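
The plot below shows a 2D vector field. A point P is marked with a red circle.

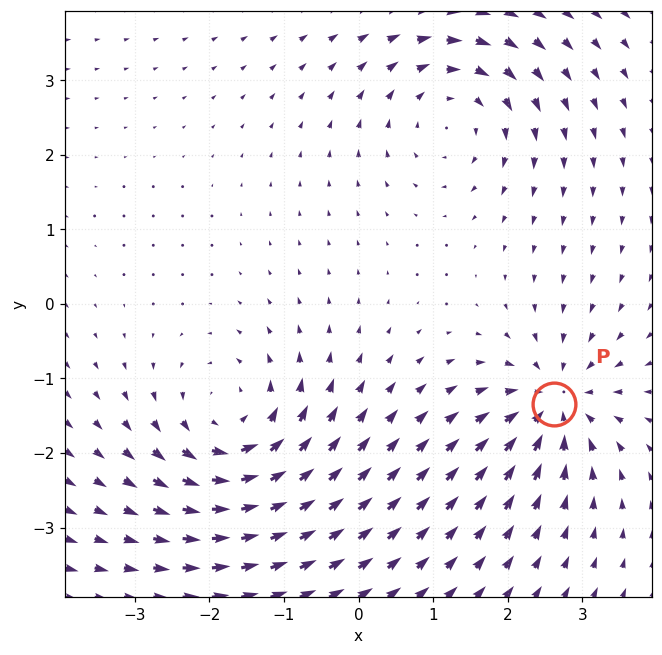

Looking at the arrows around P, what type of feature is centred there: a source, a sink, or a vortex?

sink

At P (2.6, -1.3) the arrows converge inward. Divergence about -5, curl ≈0 — negative divergence with near-zero curl is a sink.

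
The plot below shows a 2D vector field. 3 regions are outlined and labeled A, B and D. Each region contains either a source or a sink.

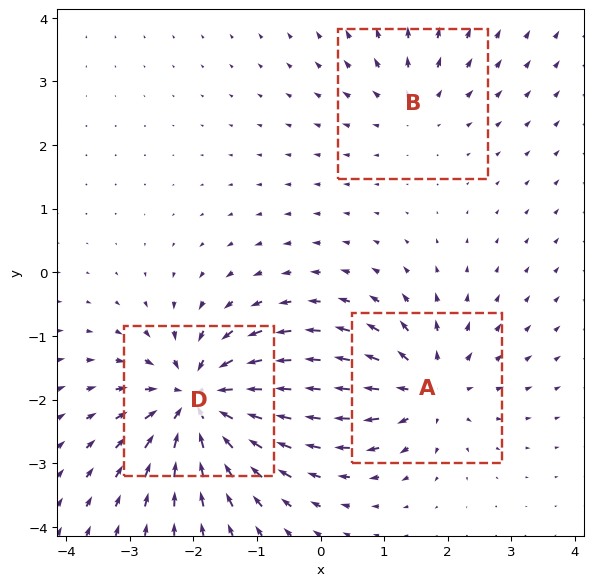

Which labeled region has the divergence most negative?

Divergence at each region's feature centre — A: about +4, B: about +2, D: about -6. Region D is most negative.

D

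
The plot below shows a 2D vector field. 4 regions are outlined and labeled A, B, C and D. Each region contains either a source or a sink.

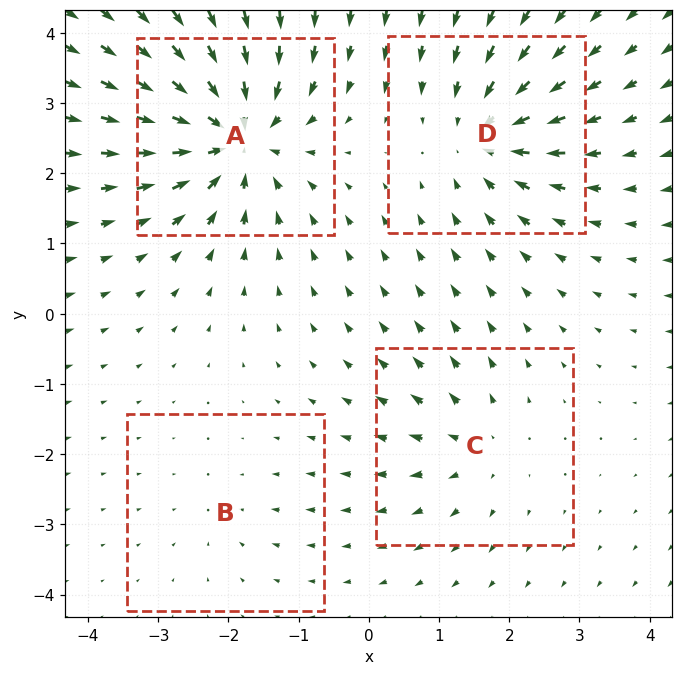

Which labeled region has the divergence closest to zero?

B

Divergence at each region's feature centre — A: about -8, B: about -2, C: about +4, D: about -6. Region B is closest to zero.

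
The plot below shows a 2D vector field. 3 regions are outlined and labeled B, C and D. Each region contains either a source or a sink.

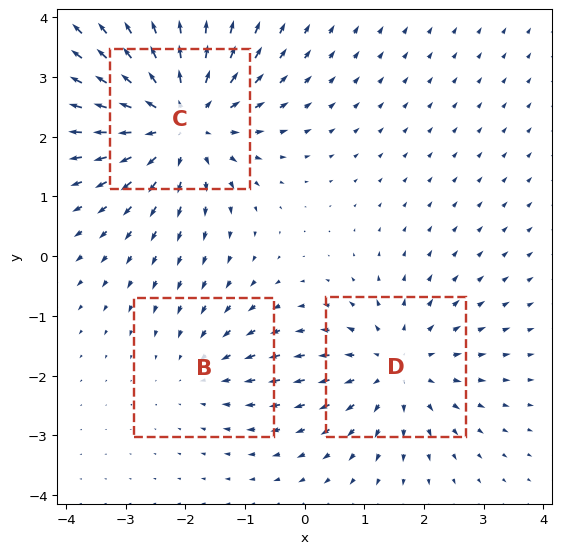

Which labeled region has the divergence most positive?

C

Divergence at each region's feature centre — B: about -2, C: about +4, D: about +3. Region C is most positive.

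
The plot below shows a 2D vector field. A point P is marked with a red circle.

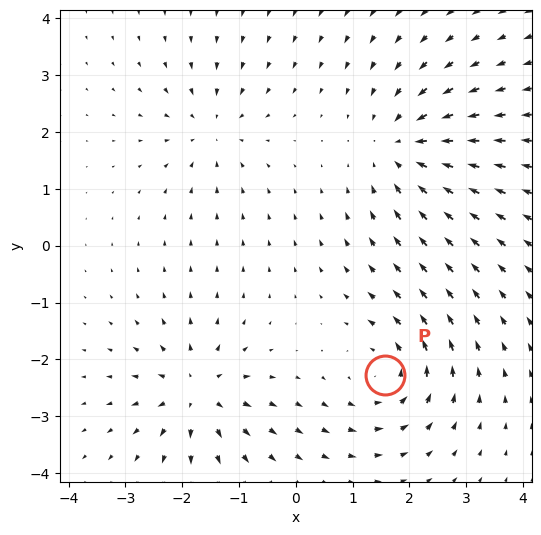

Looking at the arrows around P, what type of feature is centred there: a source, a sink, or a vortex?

At P (1.6, -2.3) the arrows circulate counterclockwise. Divergence ≈0, curl about +4 — near-zero divergence with nonzero curl is a vortex.

vortex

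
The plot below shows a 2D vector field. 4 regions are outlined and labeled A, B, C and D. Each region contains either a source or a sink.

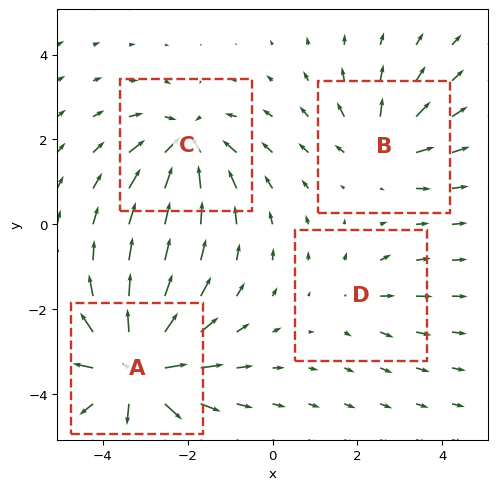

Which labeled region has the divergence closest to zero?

D

Divergence at each region's feature centre — A: about +8, B: about +4, C: about -6, D: about +2. Region D is closest to zero.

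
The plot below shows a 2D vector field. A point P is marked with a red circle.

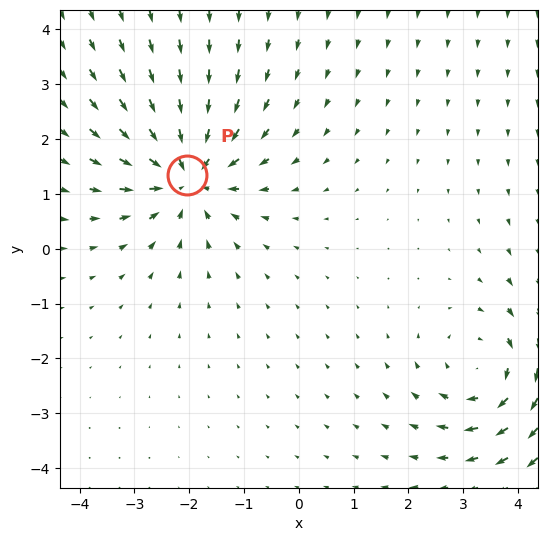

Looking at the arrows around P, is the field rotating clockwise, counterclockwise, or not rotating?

Near P at (-2.0, 1.3) the arrows show no circulation. The curl there is ≈0.

not rotating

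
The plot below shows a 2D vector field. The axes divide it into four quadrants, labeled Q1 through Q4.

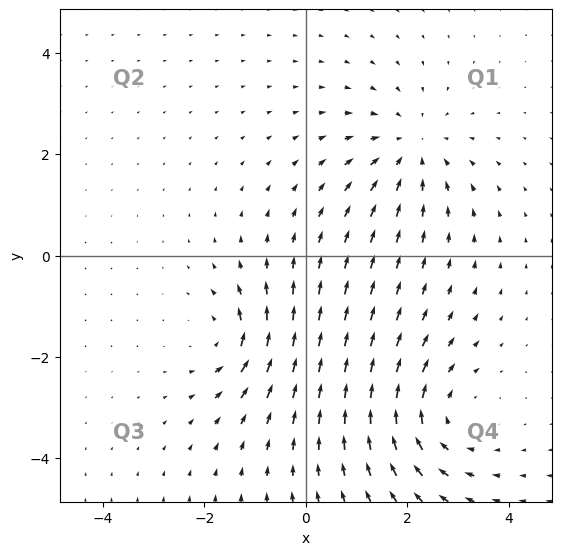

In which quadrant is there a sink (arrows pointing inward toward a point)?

The sink sits at approximately (2.1, 2.1), which lies in quadrant Q1. The divergence there is about -3, negative as expected for a sink.

Q1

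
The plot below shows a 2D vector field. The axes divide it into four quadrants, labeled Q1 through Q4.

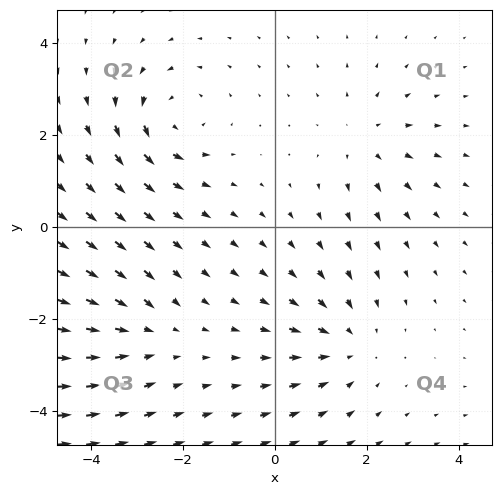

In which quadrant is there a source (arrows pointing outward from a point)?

Q1

The source sits at approximately (2.0, 1.9), which lies in quadrant Q1. The divergence there is about +3, positive as expected for a source.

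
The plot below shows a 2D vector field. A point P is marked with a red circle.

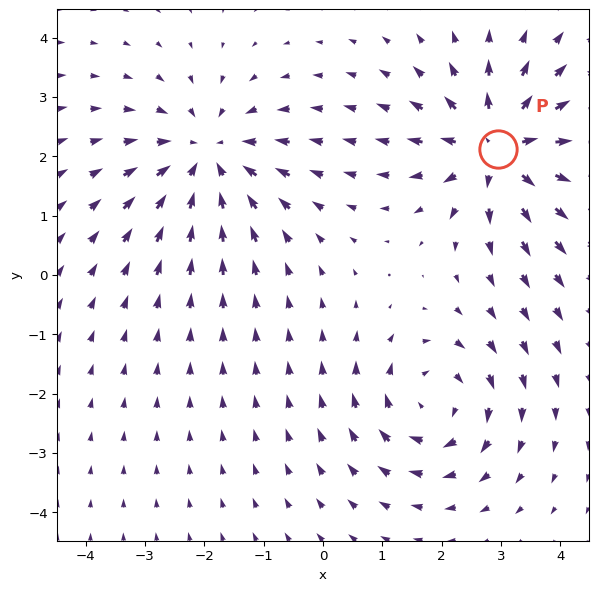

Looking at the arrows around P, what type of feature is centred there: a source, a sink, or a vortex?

source

At P (3.0, 2.1) the arrows spread outward. Divergence about +5, curl ≈0 — positive divergence with near-zero curl is a source.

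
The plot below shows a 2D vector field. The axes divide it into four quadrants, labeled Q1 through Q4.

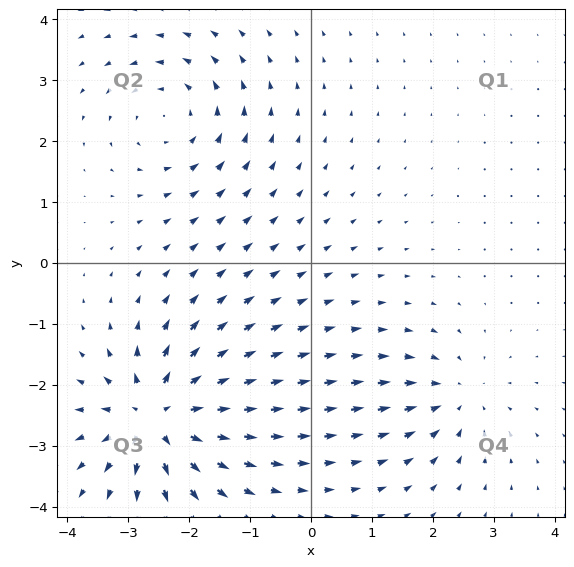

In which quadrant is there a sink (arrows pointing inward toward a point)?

The sink sits at approximately (2.4, -2.2), which lies in quadrant Q4. The divergence there is about -3, negative as expected for a sink.

Q4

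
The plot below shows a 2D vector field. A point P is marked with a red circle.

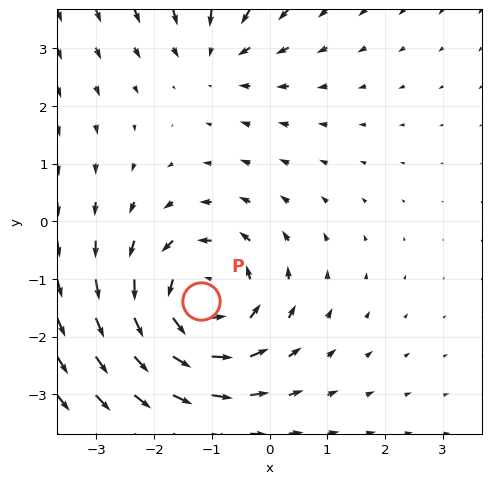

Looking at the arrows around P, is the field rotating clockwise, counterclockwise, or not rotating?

counterclockwise

Near P at (-1.2, -1.4) the arrows circulate counterclockwise. The curl (z-component) there is about +4; positive curl means counterclockwise rotation.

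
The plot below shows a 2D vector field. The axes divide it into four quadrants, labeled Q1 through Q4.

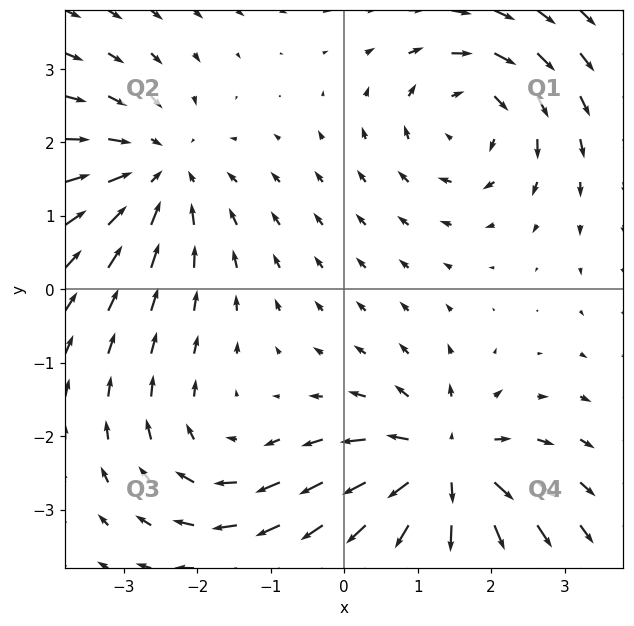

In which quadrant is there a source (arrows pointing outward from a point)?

Q4

The source sits at approximately (1.4, -2.4), which lies in quadrant Q4. The divergence there is about +6, positive as expected for a source.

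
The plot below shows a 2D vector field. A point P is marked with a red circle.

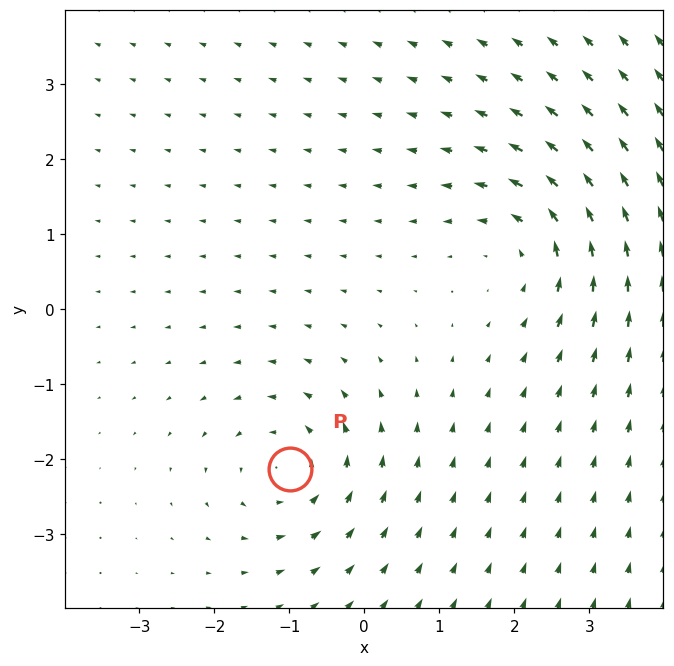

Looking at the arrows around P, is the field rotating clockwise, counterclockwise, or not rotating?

counterclockwise

Near P at (-1.0, -2.1) the arrows circulate counterclockwise. The curl (z-component) there is about +3; positive curl means counterclockwise rotation.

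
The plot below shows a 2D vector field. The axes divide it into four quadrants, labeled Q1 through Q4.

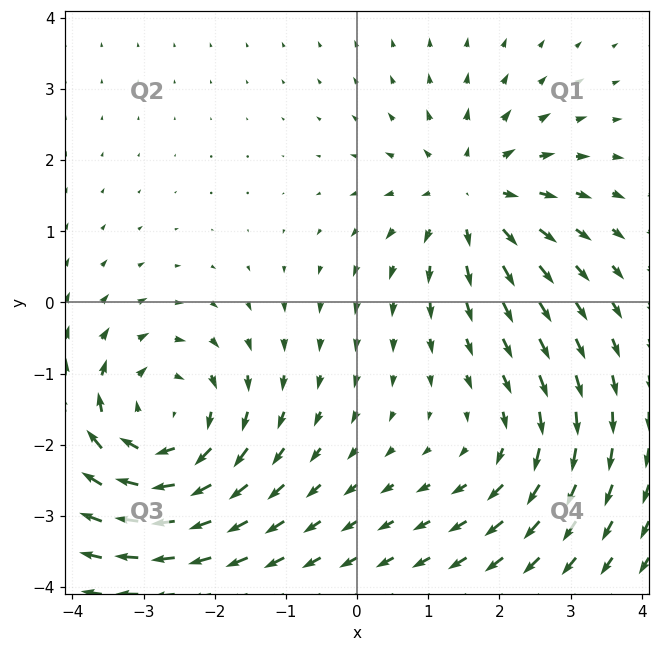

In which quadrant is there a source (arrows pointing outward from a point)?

Q1

The source sits at approximately (1.6, 1.5), which lies in quadrant Q1. The divergence there is about +3, positive as expected for a source.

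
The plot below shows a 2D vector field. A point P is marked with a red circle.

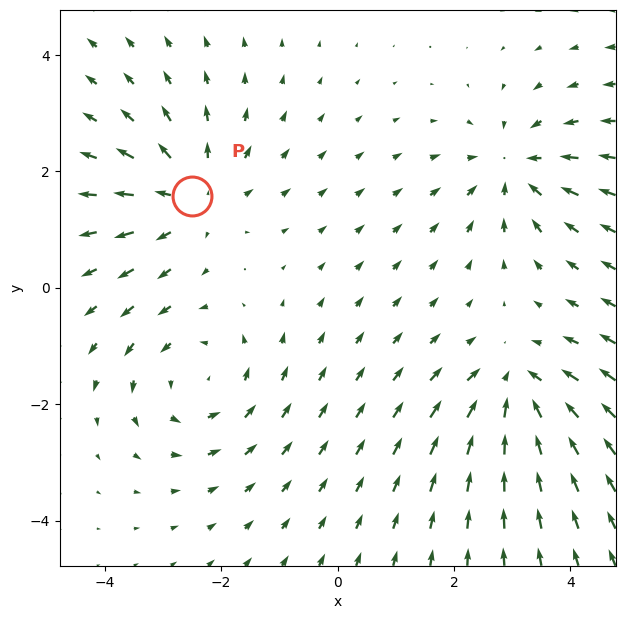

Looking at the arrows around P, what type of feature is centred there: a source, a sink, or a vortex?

source

At P (-2.5, 1.6) the arrows spread outward. Divergence about +4, curl ≈0 — positive divergence with near-zero curl is a source.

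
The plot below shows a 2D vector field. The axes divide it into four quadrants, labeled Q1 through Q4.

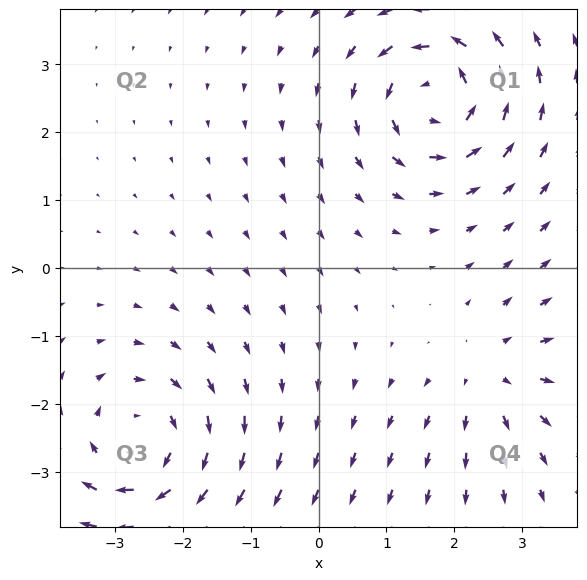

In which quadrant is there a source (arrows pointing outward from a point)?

The source sits at approximately (2.5, -1.6), which lies in quadrant Q4. The divergence there is about +3, positive as expected for a source.

Q4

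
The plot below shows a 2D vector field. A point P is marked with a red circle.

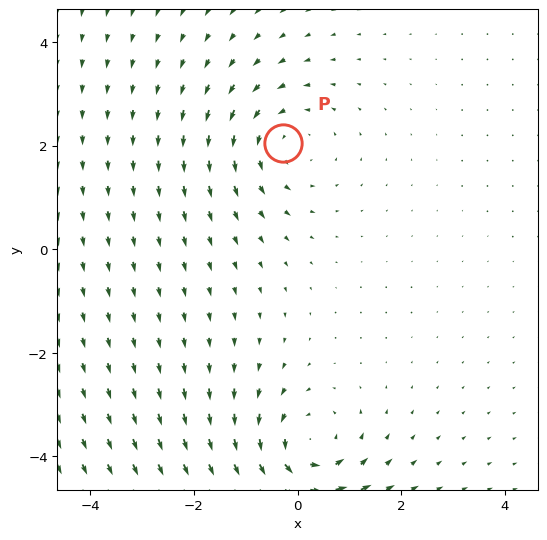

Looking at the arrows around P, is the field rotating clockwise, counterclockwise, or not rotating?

counterclockwise

Near P at (-0.3, 2.1) the arrows circulate counterclockwise. The curl (z-component) there is about +2; positive curl means counterclockwise rotation.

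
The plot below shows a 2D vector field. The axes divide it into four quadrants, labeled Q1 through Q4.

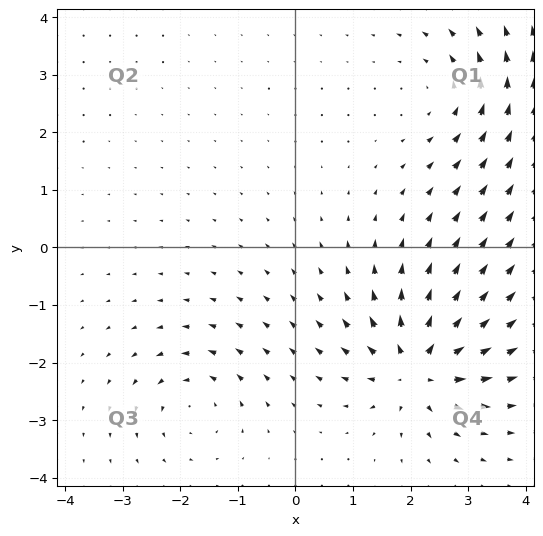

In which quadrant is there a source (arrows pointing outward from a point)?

The source sits at approximately (2.1, -2.1), which lies in quadrant Q4. The divergence there is about +7, positive as expected for a source.

Q4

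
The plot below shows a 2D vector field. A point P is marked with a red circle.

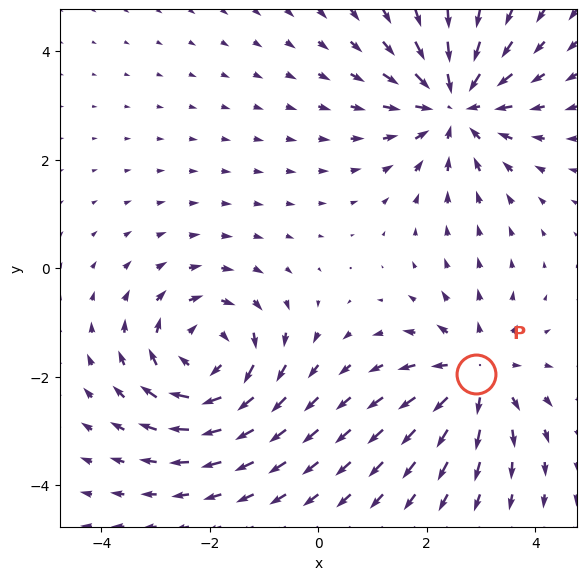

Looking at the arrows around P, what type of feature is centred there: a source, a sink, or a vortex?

source

At P (2.9, -2.0) the arrows spread outward. Divergence about +4, curl ≈0 — positive divergence with near-zero curl is a source.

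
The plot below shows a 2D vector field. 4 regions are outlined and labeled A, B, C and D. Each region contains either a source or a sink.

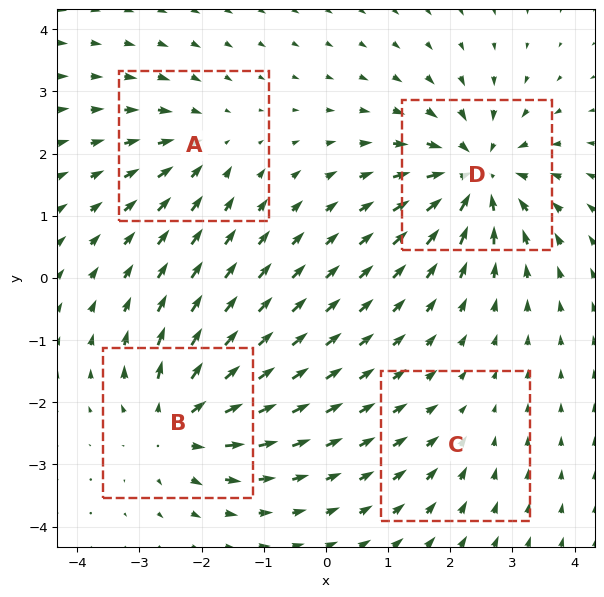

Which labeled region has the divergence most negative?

Divergence at each region's feature centre — A: about -4, B: about +6, C: about -2, D: about -7. Region D is most negative.

D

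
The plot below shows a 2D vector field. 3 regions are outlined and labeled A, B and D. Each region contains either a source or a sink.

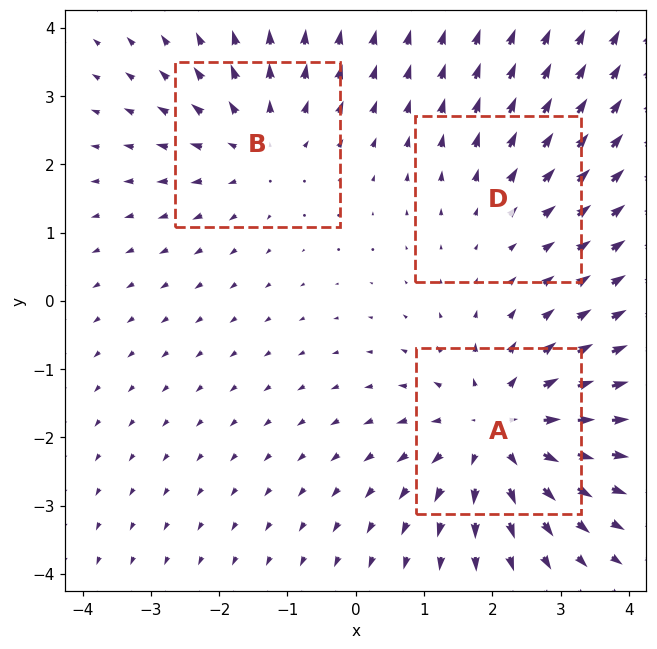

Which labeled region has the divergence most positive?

A

Divergence at each region's feature centre — A: about +4, B: about +3, D: about +2. Region A is most positive.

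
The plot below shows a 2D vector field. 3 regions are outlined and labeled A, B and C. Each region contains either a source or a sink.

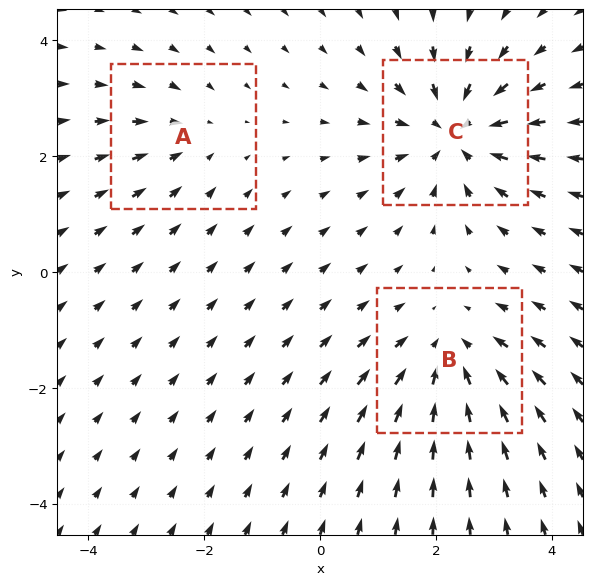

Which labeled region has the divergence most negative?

C

Divergence at each region's feature centre — A: about -2, B: about -3, C: about -4. Region C is most negative.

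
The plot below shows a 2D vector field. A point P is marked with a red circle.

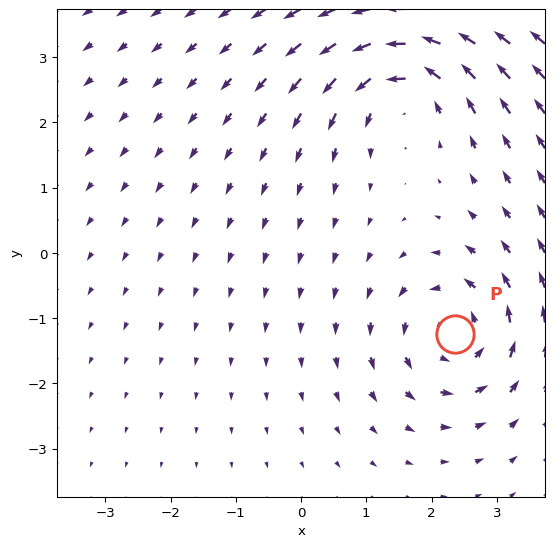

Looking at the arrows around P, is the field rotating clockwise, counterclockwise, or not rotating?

counterclockwise

Near P at (2.4, -1.2) the arrows circulate counterclockwise. The curl (z-component) there is about +5; positive curl means counterclockwise rotation.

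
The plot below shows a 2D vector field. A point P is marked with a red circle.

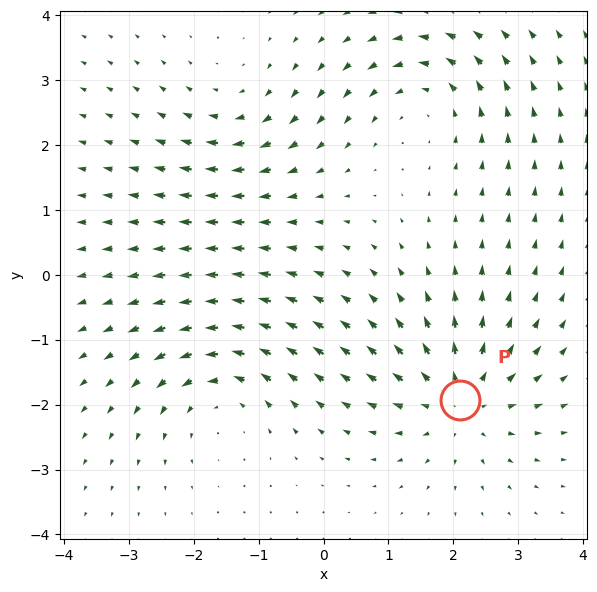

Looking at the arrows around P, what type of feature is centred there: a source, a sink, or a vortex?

At P (2.1, -1.9) the arrows spread outward. Divergence about +5, curl ≈0 — positive divergence with near-zero curl is a source.

source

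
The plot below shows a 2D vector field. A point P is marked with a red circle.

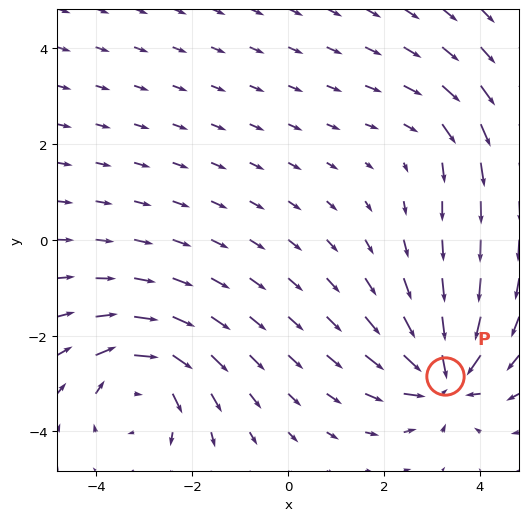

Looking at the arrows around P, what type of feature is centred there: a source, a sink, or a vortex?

sink

At P (3.3, -2.8) the arrows converge inward. Divergence about -7, curl ≈0 — negative divergence with near-zero curl is a sink.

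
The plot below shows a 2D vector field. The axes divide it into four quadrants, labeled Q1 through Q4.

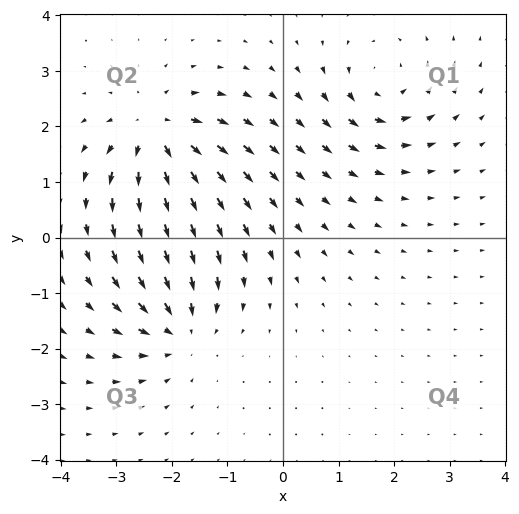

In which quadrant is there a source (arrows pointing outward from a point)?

Q2

The source sits at approximately (-2.3, 1.9), which lies in quadrant Q2. The divergence there is about +7, positive as expected for a source.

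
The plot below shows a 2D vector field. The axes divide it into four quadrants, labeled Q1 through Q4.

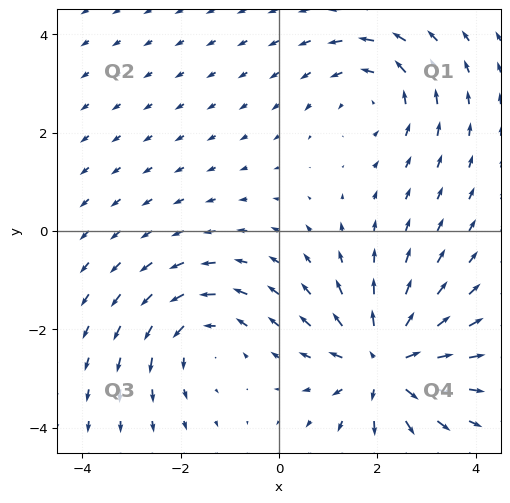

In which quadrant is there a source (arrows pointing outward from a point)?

Q4

The source sits at approximately (2.2, -2.7), which lies in quadrant Q4. The divergence there is about +5, positive as expected for a source.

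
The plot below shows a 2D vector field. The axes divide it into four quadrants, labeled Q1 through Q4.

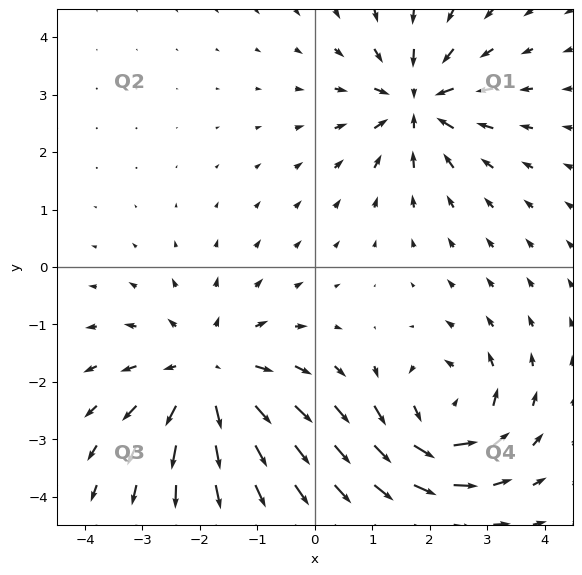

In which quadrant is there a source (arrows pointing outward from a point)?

The source sits at approximately (-1.8, -1.9), which lies in quadrant Q3. The divergence there is about +4, positive as expected for a source.

Q3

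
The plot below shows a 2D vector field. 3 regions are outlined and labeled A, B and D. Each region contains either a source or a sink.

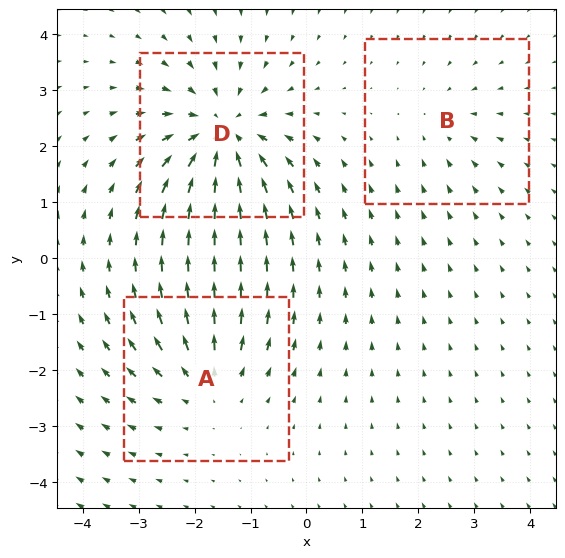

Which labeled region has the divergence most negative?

Divergence at each region's feature centre — A: about +3, B: about -2, D: about -5. Region D is most negative.

D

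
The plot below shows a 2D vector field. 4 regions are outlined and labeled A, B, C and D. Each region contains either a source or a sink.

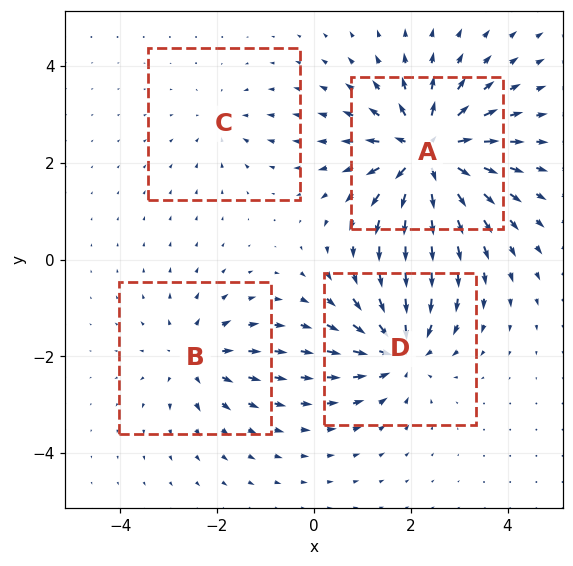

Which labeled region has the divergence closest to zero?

C

Divergence at each region's feature centre — A: about +8, B: about +4, C: about -2, D: about -5. Region C is closest to zero.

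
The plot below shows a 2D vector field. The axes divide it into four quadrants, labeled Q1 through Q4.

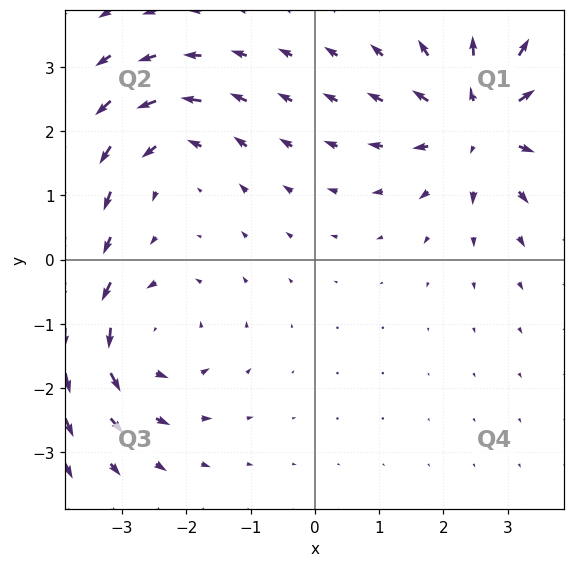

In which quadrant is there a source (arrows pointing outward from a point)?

Q1

The source sits at approximately (2.6, 2.1), which lies in quadrant Q1. The divergence there is about +5, positive as expected for a source.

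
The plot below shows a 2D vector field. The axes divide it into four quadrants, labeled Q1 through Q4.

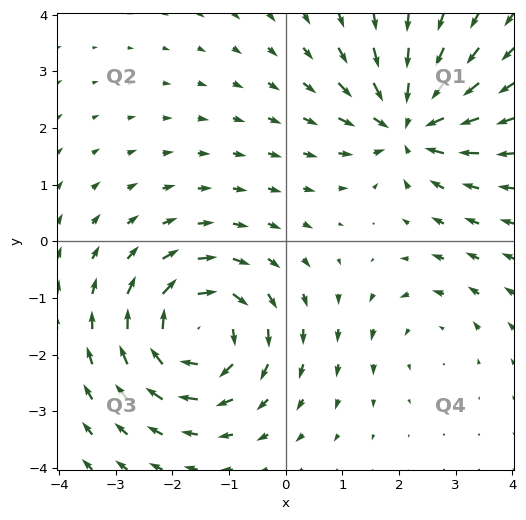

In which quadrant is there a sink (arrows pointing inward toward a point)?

The sink sits at approximately (2.2, 2.1), which lies in quadrant Q1. The divergence there is about -5, negative as expected for a sink.

Q1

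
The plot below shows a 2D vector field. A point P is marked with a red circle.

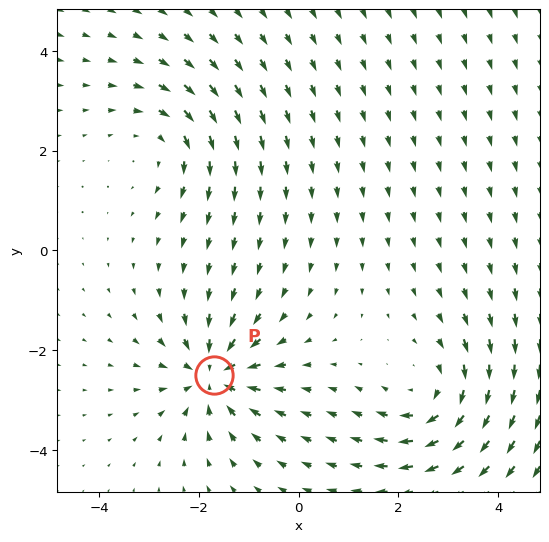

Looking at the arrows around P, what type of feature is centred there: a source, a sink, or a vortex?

sink

At P (-1.7, -2.5) the arrows converge inward. Divergence about -6, curl ≈0 — negative divergence with near-zero curl is a sink.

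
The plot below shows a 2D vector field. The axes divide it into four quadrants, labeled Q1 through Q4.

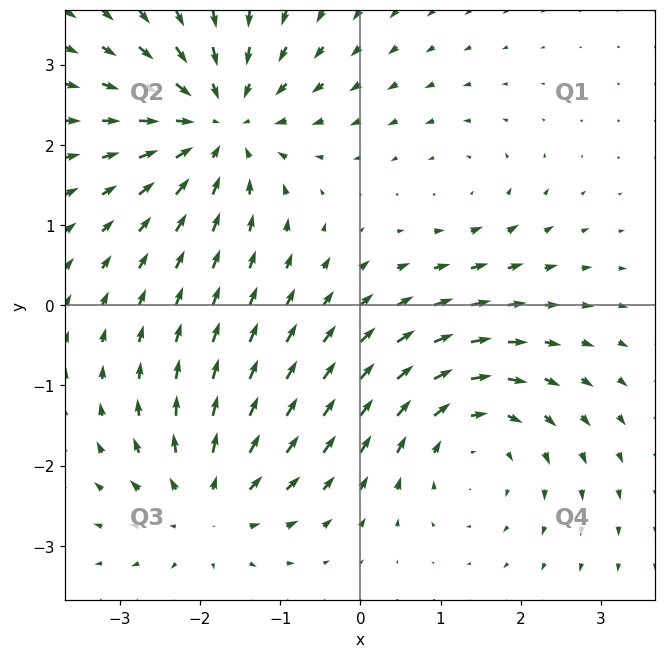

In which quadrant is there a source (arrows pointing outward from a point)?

The source sits at approximately (-1.9, -2.5), which lies in quadrant Q3. The divergence there is about +4, positive as expected for a source.

Q3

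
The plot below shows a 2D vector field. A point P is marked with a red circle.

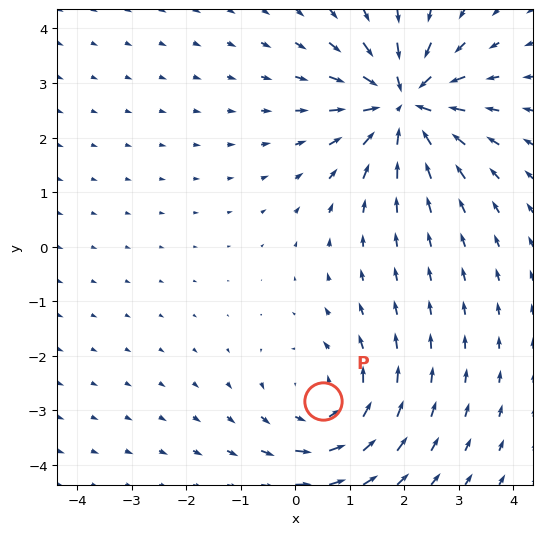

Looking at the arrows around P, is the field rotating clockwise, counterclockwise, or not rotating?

Near P at (0.5, -2.8) the arrows circulate counterclockwise. The curl (z-component) there is about +3; positive curl means counterclockwise rotation.

counterclockwise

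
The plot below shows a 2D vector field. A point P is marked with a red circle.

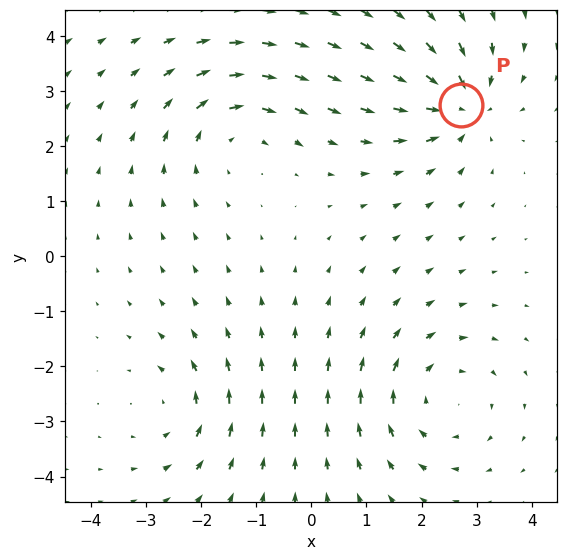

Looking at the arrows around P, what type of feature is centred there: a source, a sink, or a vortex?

sink

At P (2.7, 2.7) the arrows converge inward. Divergence about -5, curl ≈0 — negative divergence with near-zero curl is a sink.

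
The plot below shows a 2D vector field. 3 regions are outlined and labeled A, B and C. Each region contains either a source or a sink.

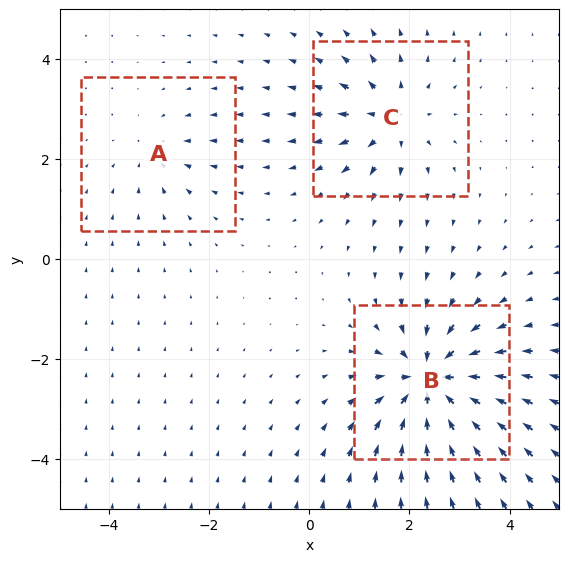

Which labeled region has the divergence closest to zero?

Divergence at each region's feature centre — A: about -2, B: about -6, C: about +4. Region A is closest to zero.

A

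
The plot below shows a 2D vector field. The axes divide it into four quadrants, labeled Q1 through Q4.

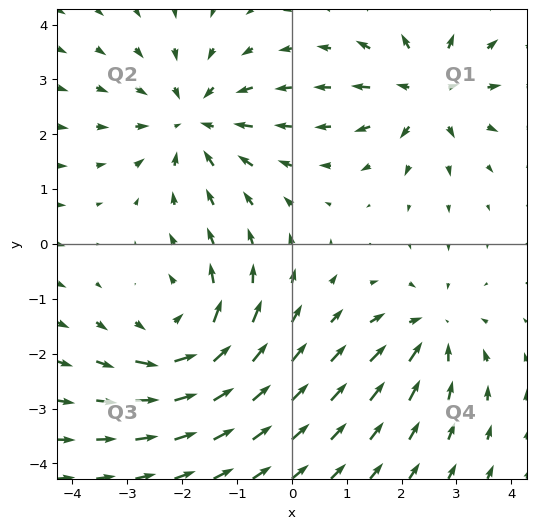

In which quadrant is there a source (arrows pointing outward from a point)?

The source sits at approximately (2.5, 2.8), which lies in quadrant Q1. The divergence there is about +4, positive as expected for a source.

Q1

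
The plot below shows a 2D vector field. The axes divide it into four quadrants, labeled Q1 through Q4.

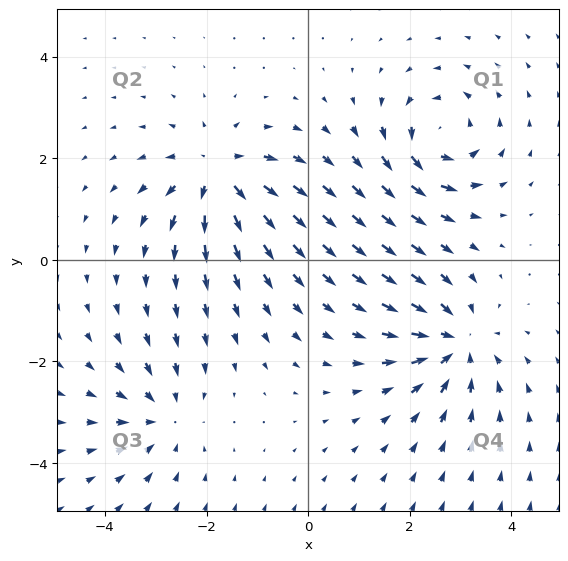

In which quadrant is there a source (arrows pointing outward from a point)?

Q2

The source sits at approximately (-1.8, 1.7), which lies in quadrant Q2. The divergence there is about +7, positive as expected for a source.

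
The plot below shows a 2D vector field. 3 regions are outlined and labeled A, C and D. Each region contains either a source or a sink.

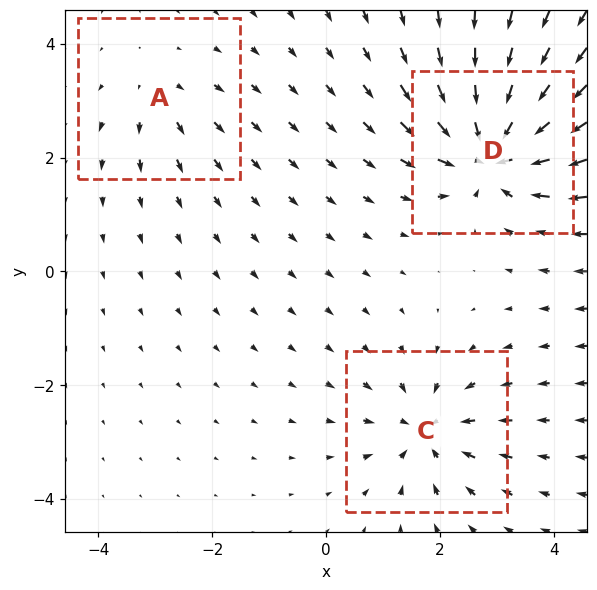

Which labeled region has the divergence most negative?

D

Divergence at each region's feature centre — A: about +2, C: about -4, D: about -6. Region D is most negative.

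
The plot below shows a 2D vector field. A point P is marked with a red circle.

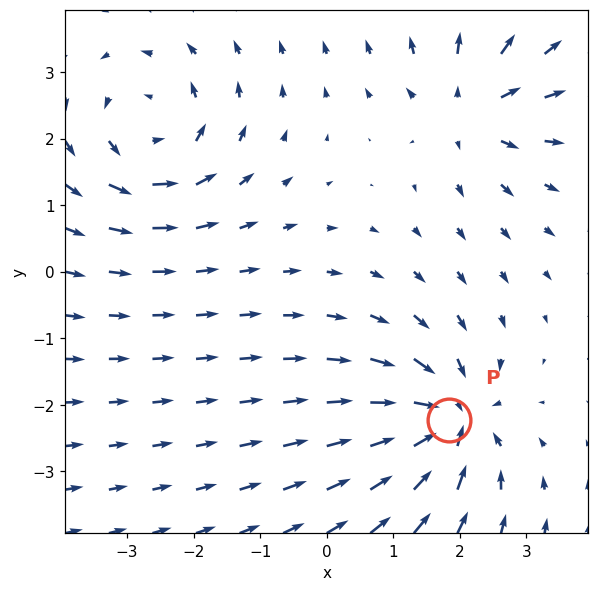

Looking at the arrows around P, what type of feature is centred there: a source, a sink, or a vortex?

sink

At P (1.8, -2.2) the arrows converge inward. Divergence about -6, curl ≈0 — negative divergence with near-zero curl is a sink.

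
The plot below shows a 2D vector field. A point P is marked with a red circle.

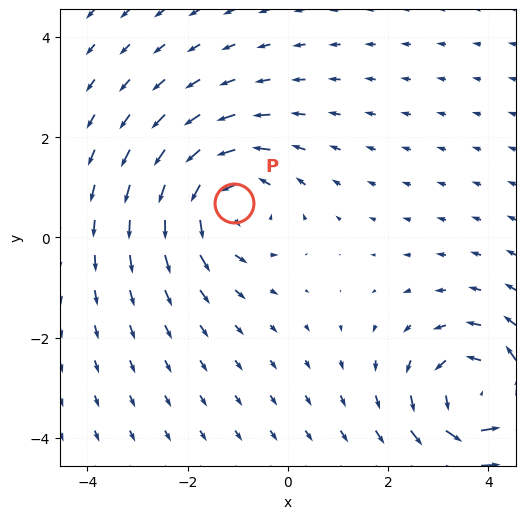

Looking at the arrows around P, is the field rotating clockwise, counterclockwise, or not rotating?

Near P at (-1.1, 0.7) the arrows circulate counterclockwise. The curl (z-component) there is about +4; positive curl means counterclockwise rotation.

counterclockwise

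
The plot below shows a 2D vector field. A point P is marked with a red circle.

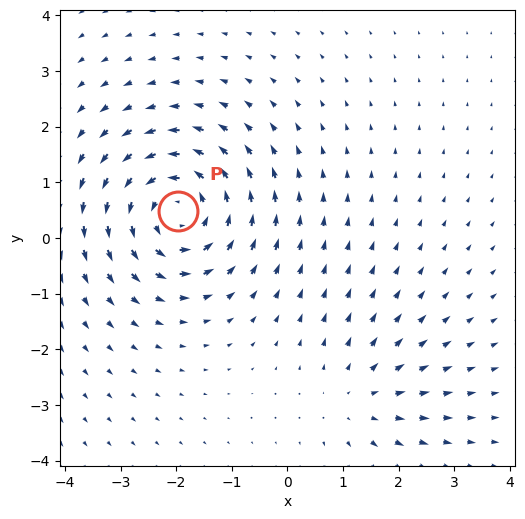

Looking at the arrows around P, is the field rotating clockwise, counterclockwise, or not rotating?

Near P at (-2.0, 0.5) the arrows circulate counterclockwise. The curl (z-component) there is about +5; positive curl means counterclockwise rotation.

counterclockwise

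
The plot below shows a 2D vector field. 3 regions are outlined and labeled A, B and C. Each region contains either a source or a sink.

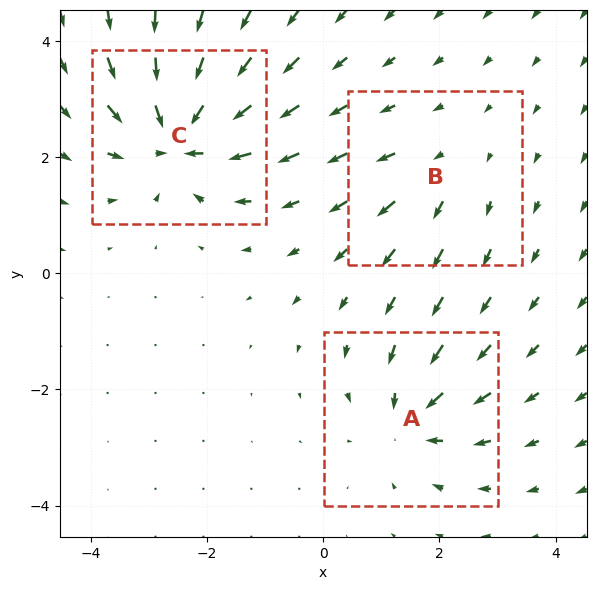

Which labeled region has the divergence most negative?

Divergence at each region's feature centre — A: about -4, B: about +2, C: about -6. Region C is most negative.

C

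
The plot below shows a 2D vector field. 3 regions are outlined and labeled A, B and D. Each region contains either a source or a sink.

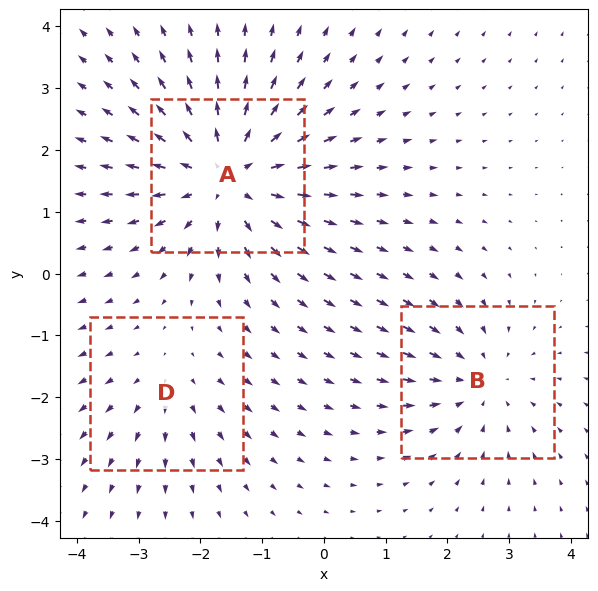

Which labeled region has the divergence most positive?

A

Divergence at each region's feature centre — A: about +5, B: about -3, D: about +2. Region A is most positive.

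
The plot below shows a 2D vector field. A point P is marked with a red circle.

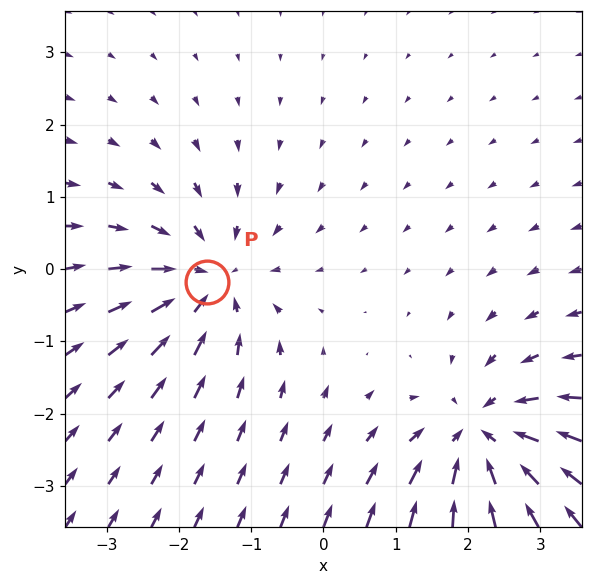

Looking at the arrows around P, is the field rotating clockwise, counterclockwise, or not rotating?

not rotating

Near P at (-1.6, -0.2) the arrows show no circulation. The curl there is ≈0.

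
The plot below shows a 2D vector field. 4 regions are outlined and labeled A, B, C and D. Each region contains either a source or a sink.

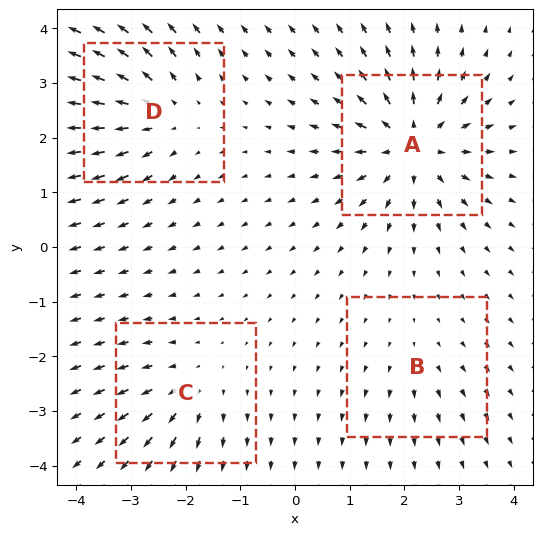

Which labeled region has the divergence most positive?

A

Divergence at each region's feature centre — A: about +8, B: about +2, C: about +4, D: about +5. Region A is most positive.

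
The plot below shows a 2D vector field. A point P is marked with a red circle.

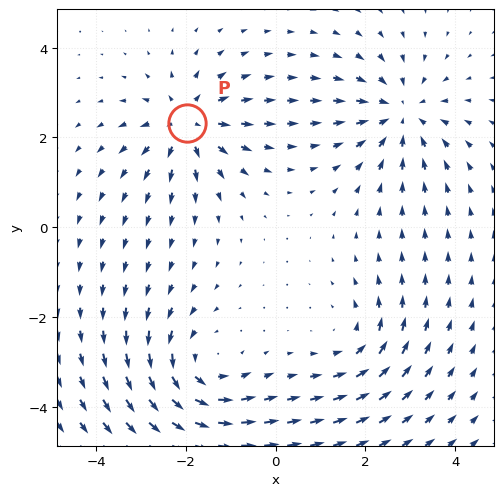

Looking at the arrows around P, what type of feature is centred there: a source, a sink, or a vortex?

At P (-2.0, 2.3) the arrows spread outward. Divergence about +4, curl ≈0 — positive divergence with near-zero curl is a source.

source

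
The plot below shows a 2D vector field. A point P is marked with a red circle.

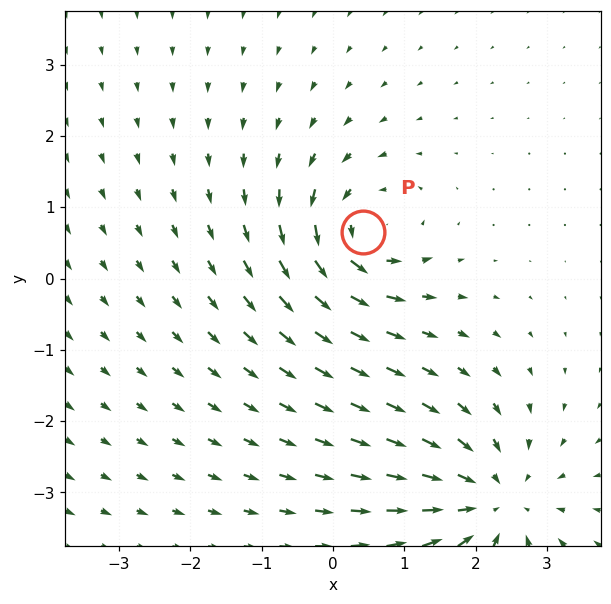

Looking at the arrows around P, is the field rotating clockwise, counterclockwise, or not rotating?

Near P at (0.4, 0.7) the arrows circulate counterclockwise. The curl (z-component) there is about +5; positive curl means counterclockwise rotation.

counterclockwise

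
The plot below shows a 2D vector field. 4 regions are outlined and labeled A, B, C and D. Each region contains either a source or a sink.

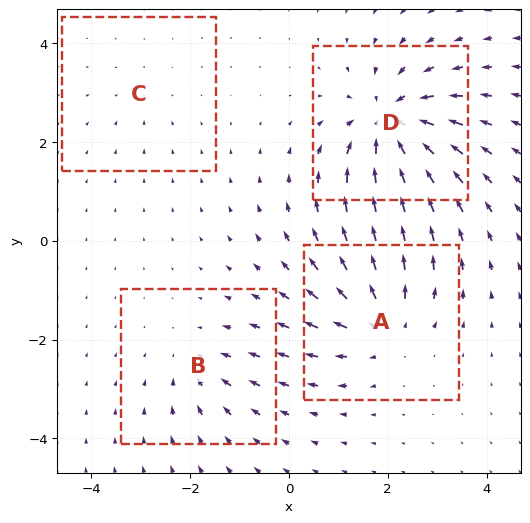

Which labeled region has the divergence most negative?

D

Divergence at each region's feature centre — A: about +5, B: about -3, C: about -2, D: about -7. Region D is most negative.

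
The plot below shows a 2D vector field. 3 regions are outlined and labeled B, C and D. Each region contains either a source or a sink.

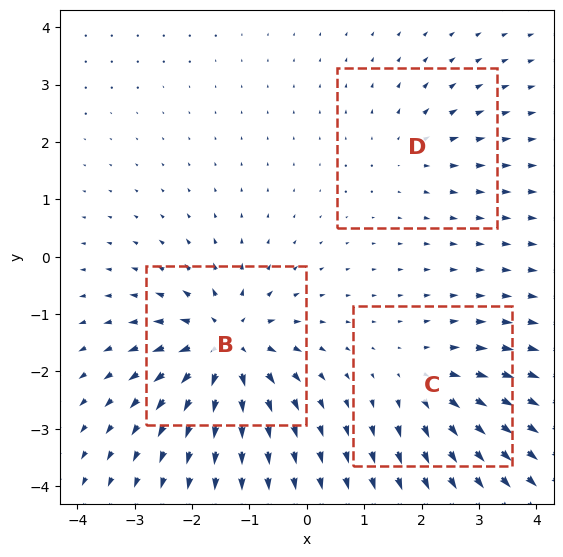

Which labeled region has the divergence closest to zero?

D

Divergence at each region's feature centre — B: about +6, C: about +4, D: about +2. Region D is closest to zero.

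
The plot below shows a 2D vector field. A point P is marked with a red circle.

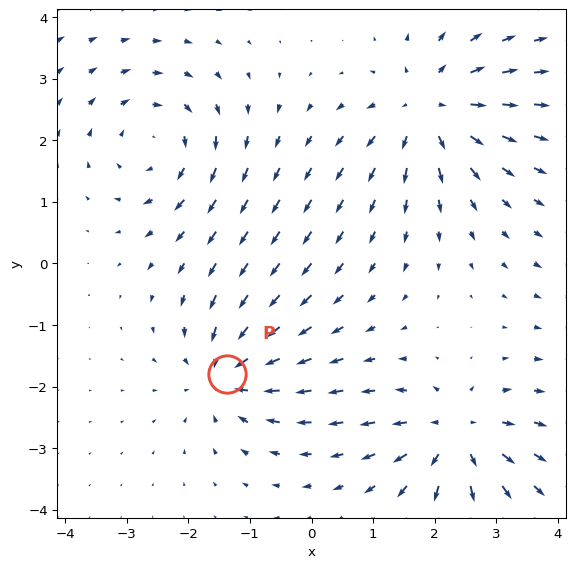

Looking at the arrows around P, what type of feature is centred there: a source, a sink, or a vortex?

sink

At P (-1.4, -1.8) the arrows converge inward. Divergence about -3, curl ≈0 — negative divergence with near-zero curl is a sink.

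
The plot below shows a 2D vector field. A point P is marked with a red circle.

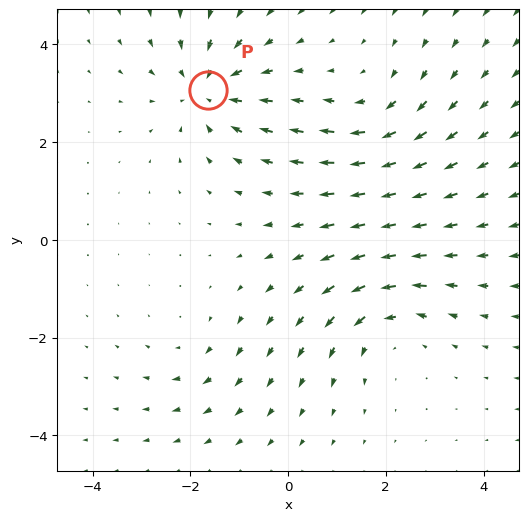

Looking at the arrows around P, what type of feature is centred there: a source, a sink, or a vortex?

At P (-1.6, 3.1) the arrows converge inward. Divergence about -5, curl ≈0 — negative divergence with near-zero curl is a sink.

sink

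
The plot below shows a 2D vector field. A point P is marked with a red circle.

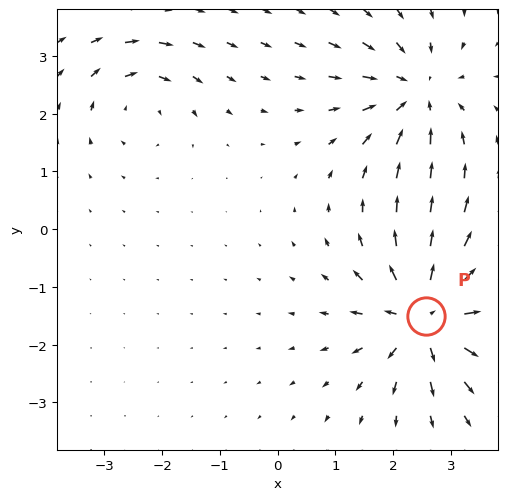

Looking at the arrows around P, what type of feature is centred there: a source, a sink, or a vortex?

At P (2.6, -1.5) the arrows spread outward. Divergence about +7, curl ≈0 — positive divergence with near-zero curl is a source.

source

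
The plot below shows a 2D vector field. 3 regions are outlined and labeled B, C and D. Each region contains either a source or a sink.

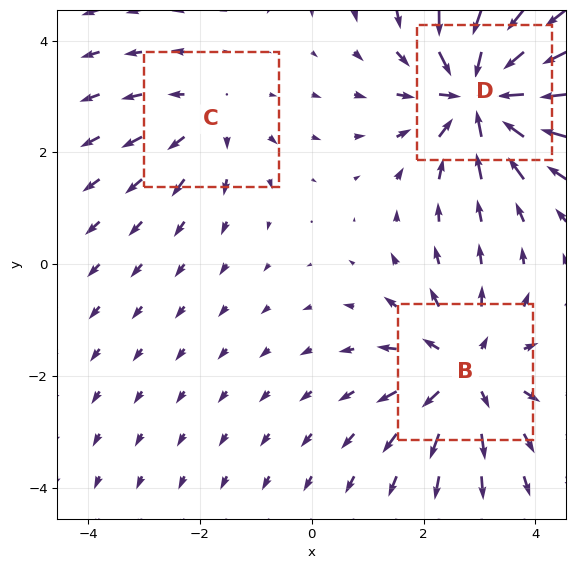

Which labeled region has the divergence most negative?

D

Divergence at each region's feature centre — B: about +4, C: about +2, D: about -5. Region D is most negative.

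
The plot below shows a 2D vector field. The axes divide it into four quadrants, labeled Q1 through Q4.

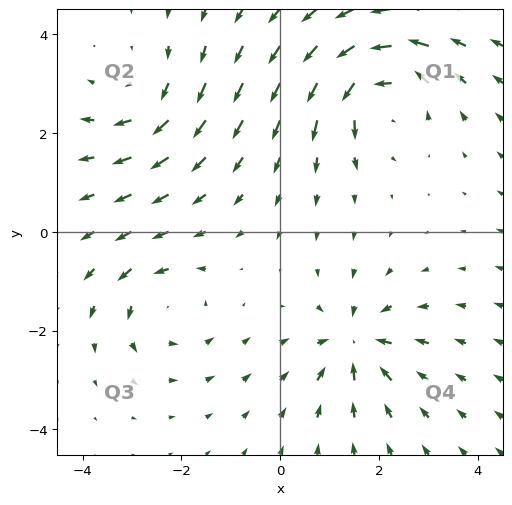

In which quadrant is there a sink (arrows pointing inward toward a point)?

The sink sits at approximately (1.5, -2.3), which lies in quadrant Q4. The divergence there is about -5, negative as expected for a sink.

Q4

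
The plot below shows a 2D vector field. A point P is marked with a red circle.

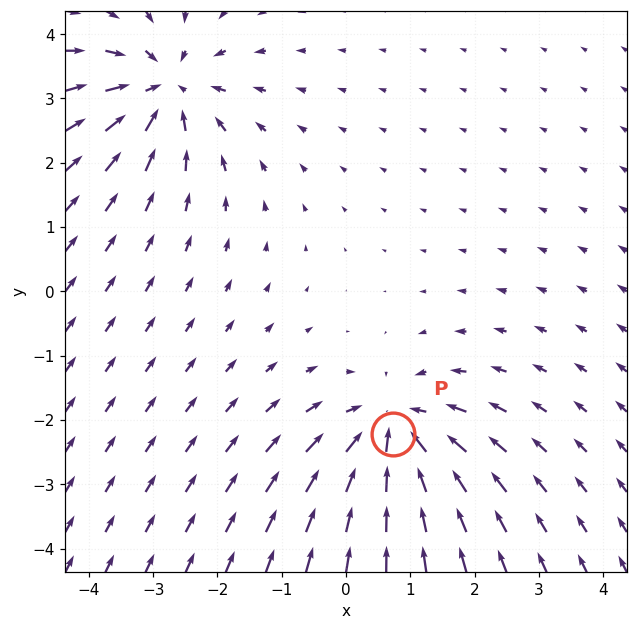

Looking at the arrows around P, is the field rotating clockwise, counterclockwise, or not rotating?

not rotating

Near P at (0.7, -2.2) the arrows show no circulation. The curl there is ≈0.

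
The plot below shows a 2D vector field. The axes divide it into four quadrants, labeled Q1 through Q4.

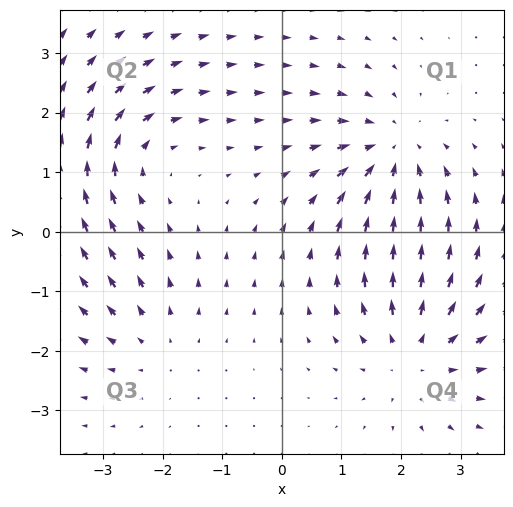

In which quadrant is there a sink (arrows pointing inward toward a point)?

Q1

The sink sits at approximately (1.8, 1.3), which lies in quadrant Q1. The divergence there is about -4, negative as expected for a sink.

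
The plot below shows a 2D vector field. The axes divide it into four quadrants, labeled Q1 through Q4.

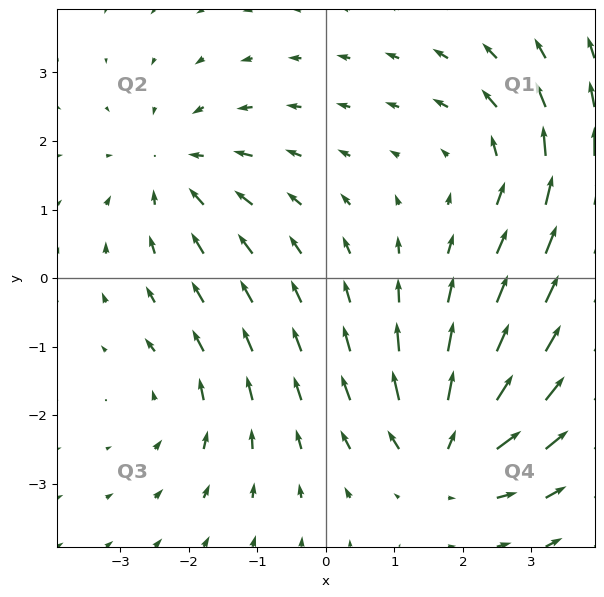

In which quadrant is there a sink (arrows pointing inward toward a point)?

Q2

The sink sits at approximately (-2.2, 1.6), which lies in quadrant Q2. The divergence there is about -4, negative as expected for a sink.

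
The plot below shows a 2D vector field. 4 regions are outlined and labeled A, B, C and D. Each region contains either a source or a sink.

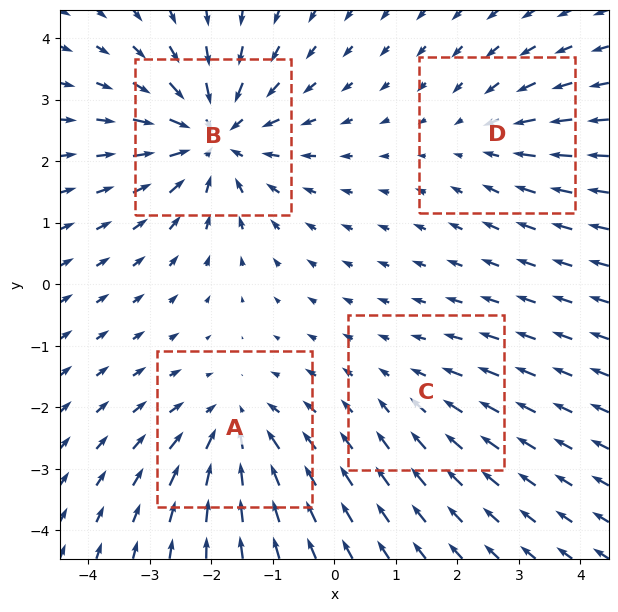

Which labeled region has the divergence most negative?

B

Divergence at each region's feature centre — A: about -5, B: about -7, C: about -2, D: about -3. Region B is most negative.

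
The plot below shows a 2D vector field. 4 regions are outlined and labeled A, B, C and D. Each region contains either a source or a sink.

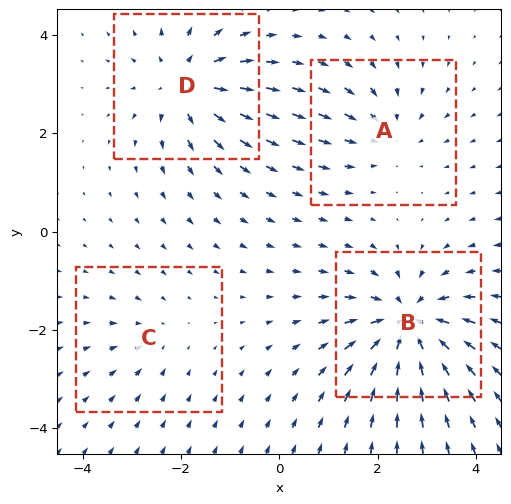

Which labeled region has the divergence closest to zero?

Divergence at each region's feature centre — A: about -4, B: about -7, C: about -2, D: about +5. Region C is closest to zero.

C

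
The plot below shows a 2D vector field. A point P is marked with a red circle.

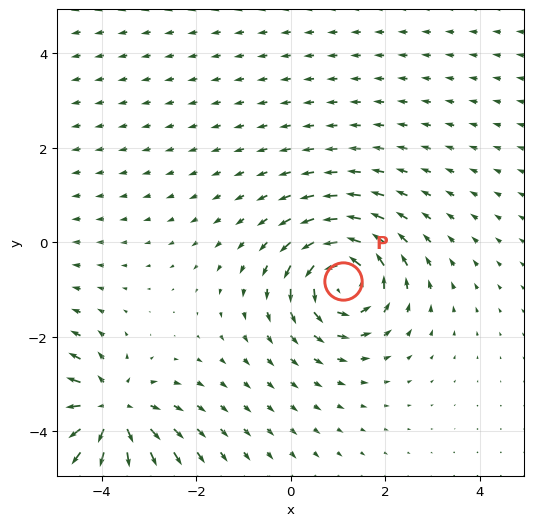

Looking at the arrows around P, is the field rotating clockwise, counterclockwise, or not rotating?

counterclockwise

Near P at (1.1, -0.8) the arrows circulate counterclockwise. The curl (z-component) there is about +5; positive curl means counterclockwise rotation.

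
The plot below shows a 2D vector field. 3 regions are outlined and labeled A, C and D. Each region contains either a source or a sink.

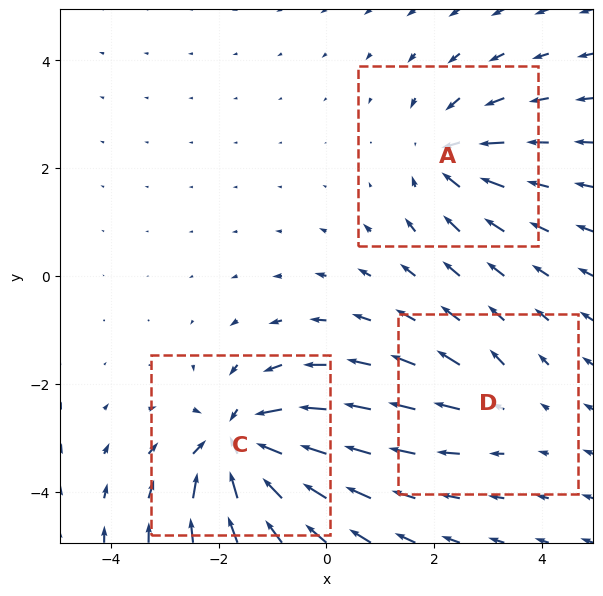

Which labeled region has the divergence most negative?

Divergence at each region's feature centre — A: about -4, C: about -6, D: about +2. Region C is most negative.

C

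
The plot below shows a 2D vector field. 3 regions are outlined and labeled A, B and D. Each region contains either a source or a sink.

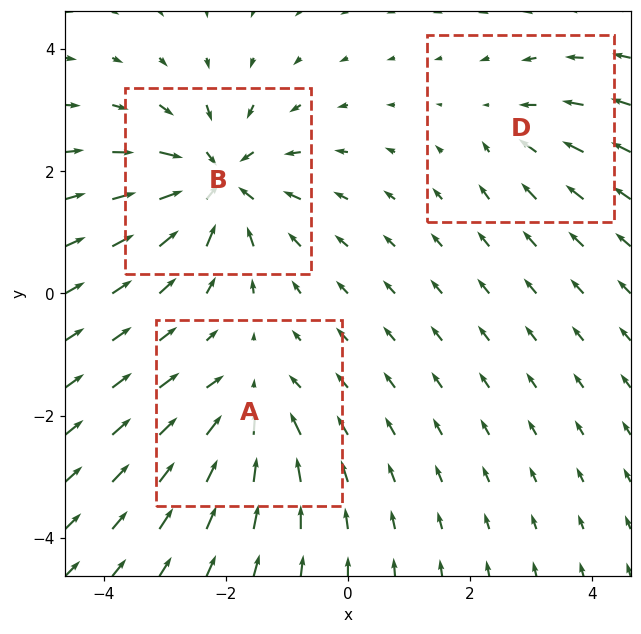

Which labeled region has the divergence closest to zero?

D

Divergence at each region's feature centre — A: about -4, B: about -6, D: about -2. Region D is closest to zero.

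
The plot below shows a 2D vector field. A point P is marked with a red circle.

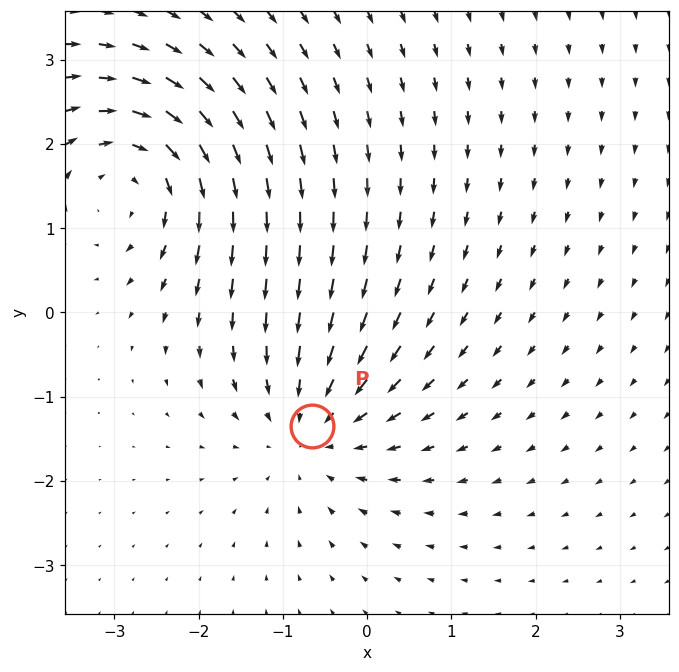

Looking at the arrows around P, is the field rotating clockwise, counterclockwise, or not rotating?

not rotating

Near P at (-0.7, -1.4) the arrows show no circulation. The curl there is ≈0.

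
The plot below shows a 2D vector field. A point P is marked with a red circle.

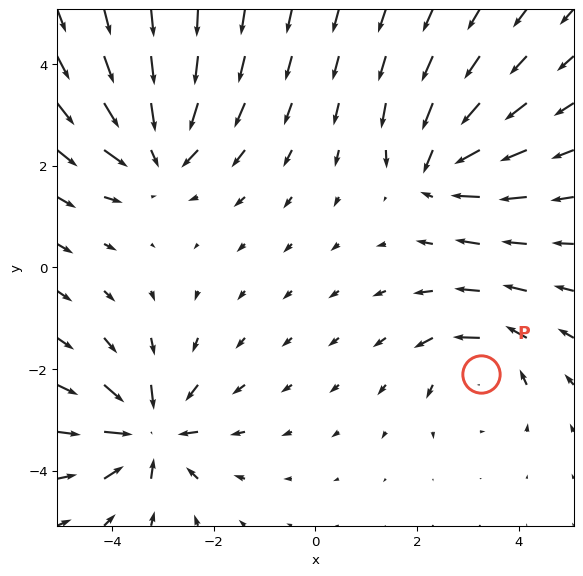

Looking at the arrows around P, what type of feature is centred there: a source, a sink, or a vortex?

vortex

At P (3.3, -2.1) the arrows circulate counterclockwise. Divergence ≈0, curl about +3 — near-zero divergence with nonzero curl is a vortex.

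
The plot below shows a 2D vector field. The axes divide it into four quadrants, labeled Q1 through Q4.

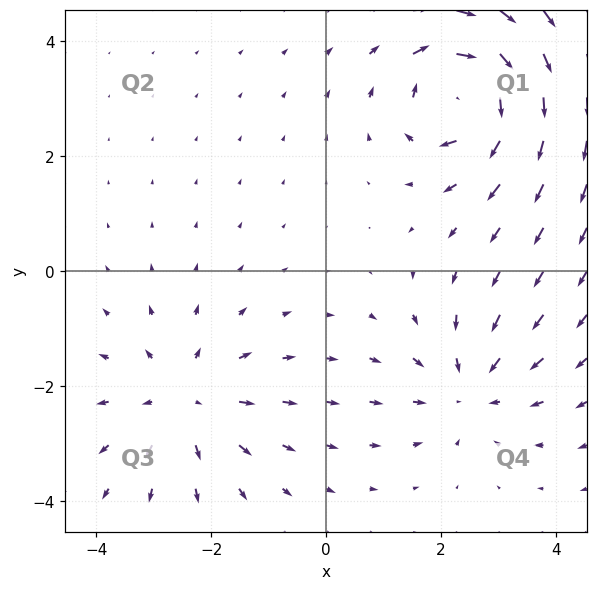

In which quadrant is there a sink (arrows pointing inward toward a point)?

Q4

The sink sits at approximately (2.5, -2.0), which lies in quadrant Q4. The divergence there is about -4, negative as expected for a sink.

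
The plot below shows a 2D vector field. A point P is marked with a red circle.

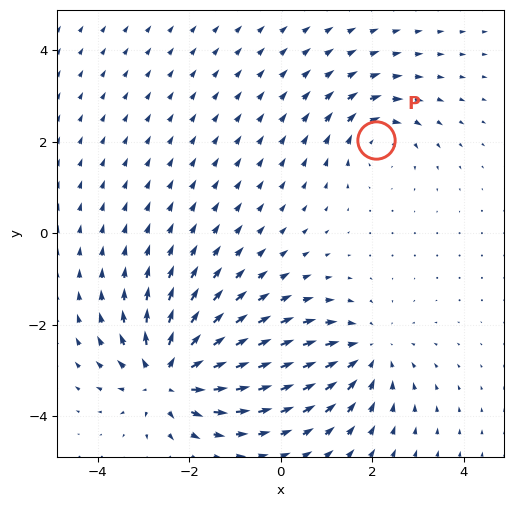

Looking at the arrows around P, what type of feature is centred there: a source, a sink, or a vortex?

At P (2.1, 2.0) the arrows circulate clockwise. Divergence ≈0, curl about -3 — near-zero divergence with nonzero curl is a vortex.

vortex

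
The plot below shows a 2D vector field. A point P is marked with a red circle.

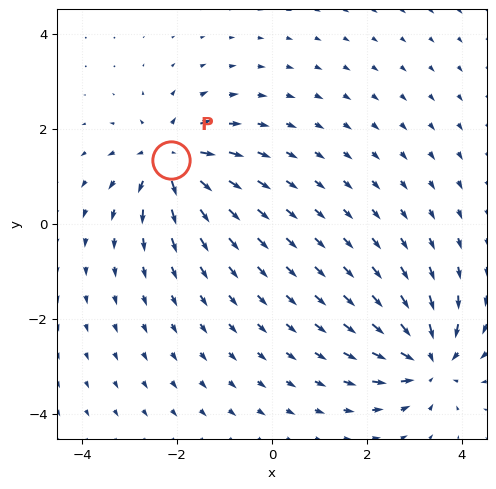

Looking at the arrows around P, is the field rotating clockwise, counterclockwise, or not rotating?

Near P at (-2.1, 1.4) the arrows show no circulation. The curl there is ≈0.

not rotating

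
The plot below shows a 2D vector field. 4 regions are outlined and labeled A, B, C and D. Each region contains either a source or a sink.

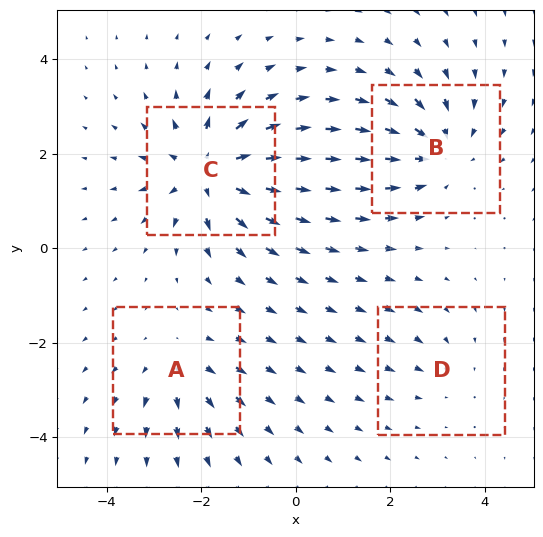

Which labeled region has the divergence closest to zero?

Divergence at each region's feature centre — A: about +3, B: about -5, C: about +7, D: about -2. Region D is closest to zero.

D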